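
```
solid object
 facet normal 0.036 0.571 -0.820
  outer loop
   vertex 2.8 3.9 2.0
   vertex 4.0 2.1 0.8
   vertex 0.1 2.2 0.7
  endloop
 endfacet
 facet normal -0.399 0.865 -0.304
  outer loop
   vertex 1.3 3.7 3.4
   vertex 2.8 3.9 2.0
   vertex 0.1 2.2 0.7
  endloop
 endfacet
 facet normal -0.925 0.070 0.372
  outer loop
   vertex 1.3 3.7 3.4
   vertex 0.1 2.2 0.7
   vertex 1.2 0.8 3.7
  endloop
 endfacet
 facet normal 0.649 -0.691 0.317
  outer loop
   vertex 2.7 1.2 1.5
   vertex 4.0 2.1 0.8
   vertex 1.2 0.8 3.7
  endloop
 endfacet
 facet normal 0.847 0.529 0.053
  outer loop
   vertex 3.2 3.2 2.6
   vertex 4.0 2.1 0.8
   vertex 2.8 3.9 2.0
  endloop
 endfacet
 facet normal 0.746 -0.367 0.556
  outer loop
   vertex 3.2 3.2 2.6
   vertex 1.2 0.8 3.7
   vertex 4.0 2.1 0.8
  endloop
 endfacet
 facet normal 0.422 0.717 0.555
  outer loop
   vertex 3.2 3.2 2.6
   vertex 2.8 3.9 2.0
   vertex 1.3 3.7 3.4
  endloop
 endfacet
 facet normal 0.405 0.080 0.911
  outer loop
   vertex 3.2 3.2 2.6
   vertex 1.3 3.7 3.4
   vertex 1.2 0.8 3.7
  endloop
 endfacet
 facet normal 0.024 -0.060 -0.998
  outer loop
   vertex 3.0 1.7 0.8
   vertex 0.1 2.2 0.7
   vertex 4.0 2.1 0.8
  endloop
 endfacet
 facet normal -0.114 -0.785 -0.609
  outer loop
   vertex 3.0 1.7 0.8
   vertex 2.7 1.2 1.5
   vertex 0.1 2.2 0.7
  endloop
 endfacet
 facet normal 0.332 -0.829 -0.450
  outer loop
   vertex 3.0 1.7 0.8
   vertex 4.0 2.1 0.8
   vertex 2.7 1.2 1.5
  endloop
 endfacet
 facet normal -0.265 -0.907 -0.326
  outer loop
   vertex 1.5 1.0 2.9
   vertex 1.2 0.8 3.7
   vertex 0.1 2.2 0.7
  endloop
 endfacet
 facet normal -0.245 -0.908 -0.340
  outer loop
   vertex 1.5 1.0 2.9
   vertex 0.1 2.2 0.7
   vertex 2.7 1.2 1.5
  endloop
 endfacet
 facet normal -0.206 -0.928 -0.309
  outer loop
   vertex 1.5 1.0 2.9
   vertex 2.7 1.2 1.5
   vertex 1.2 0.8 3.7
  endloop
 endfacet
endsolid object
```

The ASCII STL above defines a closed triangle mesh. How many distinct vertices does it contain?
9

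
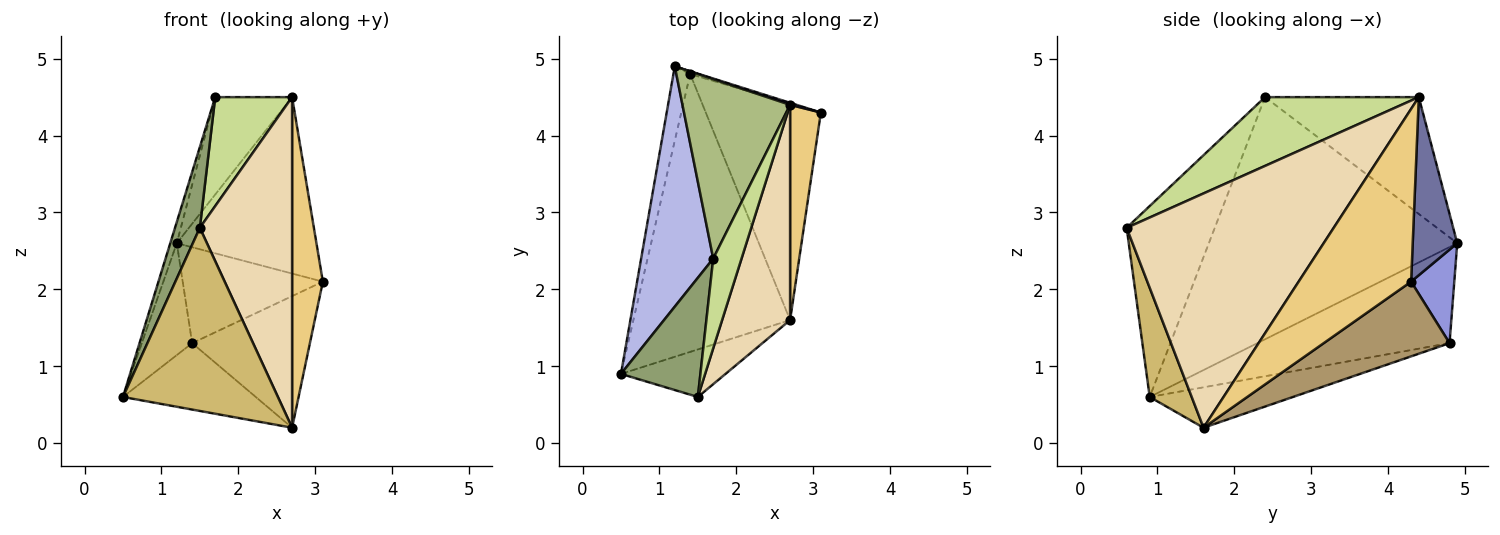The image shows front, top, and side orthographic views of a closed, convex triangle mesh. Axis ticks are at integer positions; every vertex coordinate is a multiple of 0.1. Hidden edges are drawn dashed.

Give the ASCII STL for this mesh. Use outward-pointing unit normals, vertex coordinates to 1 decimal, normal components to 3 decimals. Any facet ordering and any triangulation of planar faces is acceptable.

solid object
 facet normal 0.304 0.953 0.011
  outer loop
   vertex 2.7 4.4 4.5
   vertex 3.1 4.3 2.1
   vertex 1.2 4.9 2.6
  endloop
 endfacet
 facet normal -0.954 0.250 -0.166
  outer loop
   vertex 1.4 4.8 1.3
   vertex 0.5 0.9 0.6
   vertex 1.2 4.9 2.6
  endloop
 endfacet
 facet normal 0.294 0.955 -0.028
  outer loop
   vertex 1.4 4.8 1.3
   vertex 1.2 4.9 2.6
   vertex 3.1 4.3 2.1
  endloop
 endfacet
 facet normal -0.958 0.025 0.285
  outer loop
   vertex 1.7 2.4 4.5
   vertex 1.2 4.9 2.6
   vertex 0.5 0.9 0.6
  endloop
 endfacet
 facet normal -0.893 -0.252 0.372
  outer loop
   vertex 1.7 2.4 4.5
   vertex 0.5 0.9 0.6
   vertex 1.5 0.6 2.8
  endloop
 endfacet
 facet normal -0.690 0.345 0.636
  outer loop
   vertex 1.7 2.4 4.5
   vertex 2.7 4.4 4.5
   vertex 1.2 4.9 2.6
  endloop
 endfacet
 facet normal 0.839 -0.420 0.346
  outer loop
   vertex 1.7 2.4 4.5
   vertex 1.5 0.6 2.8
   vertex 2.7 4.4 4.5
  endloop
 endfacet
 facet normal -0.243 0.225 -0.943
  outer loop
   vertex 2.7 1.6 0.2
   vertex 0.5 0.9 0.6
   vertex 1.4 4.8 1.3
  endloop
 endfacet
 facet normal 0.485 0.454 -0.747
  outer loop
   vertex 2.7 1.6 0.2
   vertex 1.4 4.8 1.3
   vertex 3.1 4.3 2.1
  endloop
 endfacet
 facet normal 0.254 -0.936 -0.243
  outer loop
   vertex 2.7 1.6 0.2
   vertex 1.5 0.6 2.8
   vertex 0.5 0.9 0.6
  endloop
 endfacet
 facet normal 0.951 -0.260 0.169
  outer loop
   vertex 2.7 1.6 0.2
   vertex 3.1 4.3 2.1
   vertex 2.7 4.4 4.5
  endloop
 endfacet
 facet normal 0.883 -0.393 0.256
  outer loop
   vertex 2.7 1.6 0.2
   vertex 2.7 4.4 4.5
   vertex 1.5 0.6 2.8
  endloop
 endfacet
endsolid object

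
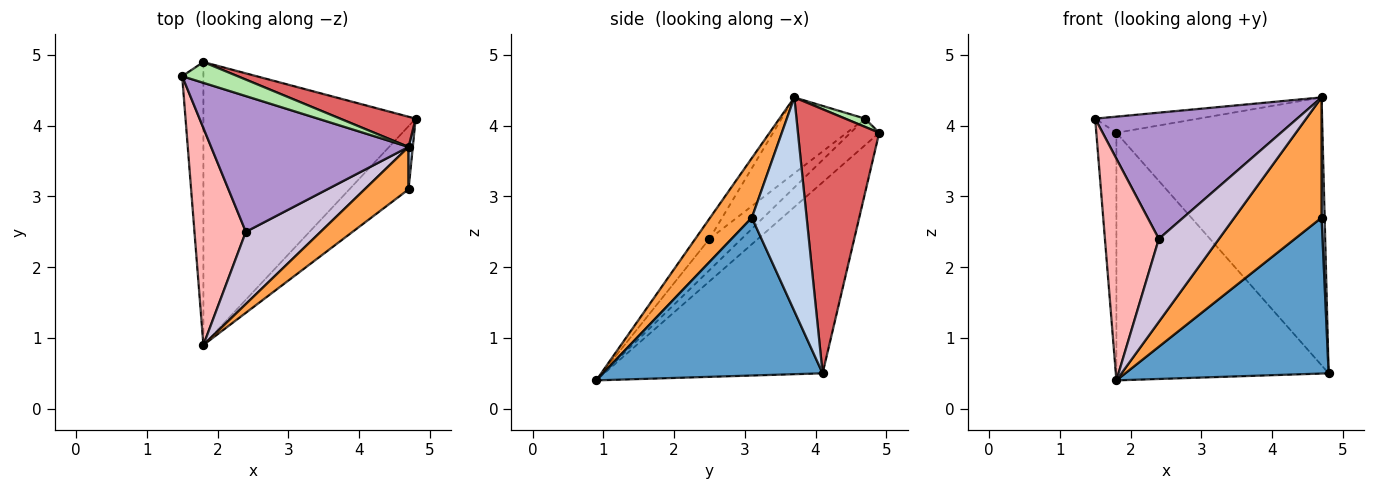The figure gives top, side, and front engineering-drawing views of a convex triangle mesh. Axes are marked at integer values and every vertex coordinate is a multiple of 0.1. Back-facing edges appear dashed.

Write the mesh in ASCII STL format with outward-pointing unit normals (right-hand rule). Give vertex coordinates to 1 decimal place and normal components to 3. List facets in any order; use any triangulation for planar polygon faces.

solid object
 facet normal 0.707 -0.655 -0.266
  outer loop
   vertex 4.7 3.1 2.7
   vertex 1.8 0.9 0.4
   vertex 4.8 4.1 0.5
  endloop
 endfacet
 facet normal 0.998 -0.056 0.020
  outer loop
   vertex 4.7 3.1 2.7
   vertex 4.8 4.1 0.5
   vertex 4.7 3.7 4.4
  endloop
 endfacet
 facet normal 0.411 -0.859 0.303
  outer loop
   vertex 4.7 3.1 2.7
   vertex 4.7 3.7 4.4
   vertex 1.8 0.9 0.4
  endloop
 endfacet
 facet normal -0.685 0.480 -0.548
  outer loop
   vertex 1.8 4.9 3.9
   vertex 1.8 0.9 0.4
   vertex 1.5 4.7 4.1
  endloop
 endfacet
 facet normal -0.561 0.545 -0.623
  outer loop
   vertex 1.8 4.9 3.9
   vertex 4.8 4.1 0.5
   vertex 1.8 0.9 0.4
  endloop
 endfacet
 facet normal 0.117 0.609 0.784
  outer loop
   vertex 1.8 4.9 3.9
   vertex 1.5 4.7 4.1
   vertex 4.7 3.7 4.4
  endloop
 endfacet
 facet normal 0.365 0.925 0.104
  outer loop
   vertex 1.8 4.9 3.9
   vertex 4.7 3.7 4.4
   vertex 4.8 4.1 0.5
  endloop
 endfacet
 facet normal -0.392 -0.658 0.644
  outer loop
   vertex 2.4 2.5 2.4
   vertex 1.5 4.7 4.1
   vertex 1.8 0.9 0.4
  endloop
 endfacet
 facet normal -0.271 -0.656 0.705
  outer loop
   vertex 2.4 2.5 2.4
   vertex 4.7 3.7 4.4
   vertex 1.5 4.7 4.1
  endloop
 endfacet
 facet normal -0.175 -0.743 0.647
  outer loop
   vertex 2.4 2.5 2.4
   vertex 1.8 0.9 0.4
   vertex 4.7 3.7 4.4
  endloop
 endfacet
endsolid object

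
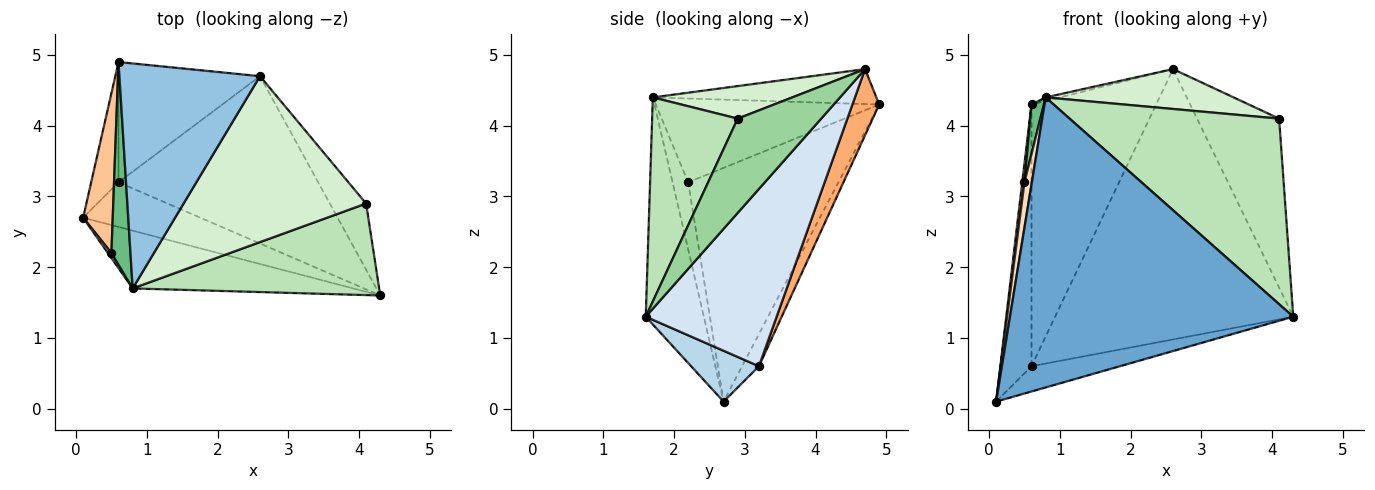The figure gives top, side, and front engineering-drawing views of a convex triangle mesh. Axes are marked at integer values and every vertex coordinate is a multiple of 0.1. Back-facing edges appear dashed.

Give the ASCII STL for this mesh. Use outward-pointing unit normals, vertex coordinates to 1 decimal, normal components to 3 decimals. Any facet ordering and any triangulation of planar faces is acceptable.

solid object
 facet normal -0.197 -0.961 -0.192
  outer loop
   vertex 0.8 1.7 4.4
   vertex 0.1 2.7 0.1
   vertex 4.3 1.6 1.3
  endloop
 endfacet
 facet normal -0.241 0.015 0.970
  outer loop
   vertex 0.8 1.7 4.4
   vertex 2.6 4.7 4.8
   vertex 0.6 4.9 4.3
  endloop
 endfacet
 facet normal 0.353 0.461 -0.814
  outer loop
   vertex 0.6 3.2 0.6
   vertex 4.3 1.6 1.3
   vertex 0.1 2.7 0.1
  endloop
 endfacet
 facet normal 0.423 0.770 -0.477
  outer loop
   vertex 0.6 3.2 0.6
   vertex 2.6 4.7 4.8
   vertex 4.3 1.6 1.3
  endloop
 endfacet
 facet normal -0.441 0.816 -0.375
  outer loop
   vertex 0.6 3.2 0.6
   vertex 0.1 2.7 0.1
   vertex 0.6 4.9 4.3
  endloop
 endfacet
 facet normal 0.192 0.892 -0.410
  outer loop
   vertex 0.6 3.2 0.6
   vertex 0.6 4.9 4.3
   vertex 2.6 4.7 4.8
  endloop
 endfacet
 facet normal -0.992 -0.014 0.126
  outer loop
   vertex 0.5 2.2 3.2
   vertex 0.6 4.9 4.3
   vertex 0.1 2.7 0.1
  endloop
 endfacet
 facet normal -0.903 -0.428 0.048
  outer loop
   vertex 0.5 2.2 3.2
   vertex 0.1 2.7 0.1
   vertex 0.8 1.7 4.4
  endloop
 endfacet
 facet normal -0.974 -0.054 0.221
  outer loop
   vertex 0.5 2.2 3.2
   vertex 0.8 1.7 4.4
   vertex 0.6 4.9 4.3
  endloop
 endfacet
 facet normal 0.688 0.676 -0.265
  outer loop
   vertex 4.1 2.9 4.1
   vertex 4.3 1.6 1.3
   vertex 2.6 4.7 4.8
  endloop
 endfacet
 facet normal 0.344 -0.842 0.416
  outer loop
   vertex 4.1 2.9 4.1
   vertex 0.8 1.7 4.4
   vertex 4.3 1.6 1.3
  endloop
 endfacet
 facet normal 0.171 -0.230 0.958
  outer loop
   vertex 4.1 2.9 4.1
   vertex 2.6 4.7 4.8
   vertex 0.8 1.7 4.4
  endloop
 endfacet
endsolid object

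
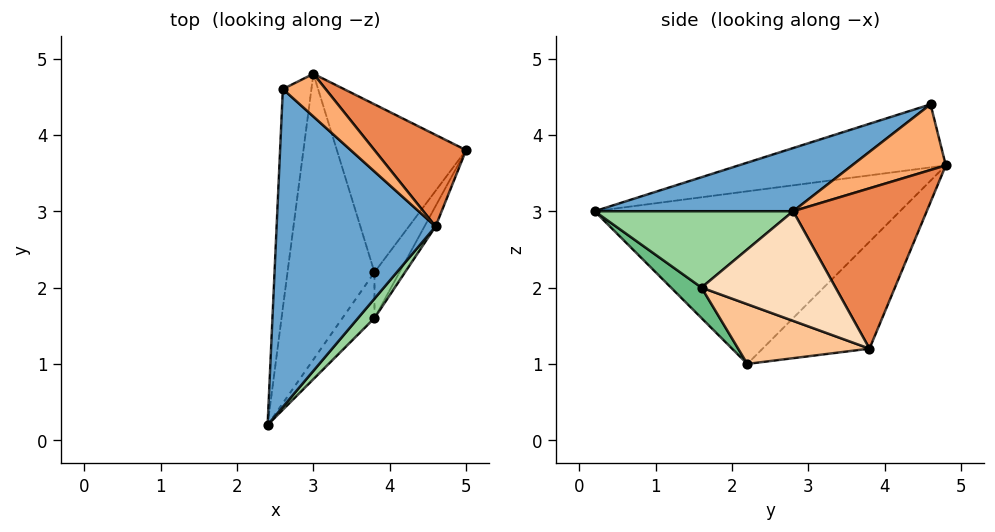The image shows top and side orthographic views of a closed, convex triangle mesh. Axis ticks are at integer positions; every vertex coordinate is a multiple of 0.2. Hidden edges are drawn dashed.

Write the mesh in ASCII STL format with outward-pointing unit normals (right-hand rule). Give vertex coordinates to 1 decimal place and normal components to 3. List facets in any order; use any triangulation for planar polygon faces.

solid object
 facet normal 0.352 -0.298 0.887
  outer loop
   vertex 4.6 2.8 3.0
   vertex 2.6 4.6 4.4
   vertex 2.4 0.2 3.0
  endloop
 endfacet
 facet normal -0.898 0.170 -0.406
  outer loop
   vertex 3.0 4.8 3.6
   vertex 2.4 0.2 3.0
   vertex 2.6 4.6 4.4
  endloop
 endfacet
 facet normal -0.880 0.173 -0.443
  outer loop
   vertex 3.0 4.8 3.6
   vertex 3.8 2.2 1.0
   vertex 2.4 0.2 3.0
  endloop
 endfacet
 facet normal -0.553 0.498 -0.668
  outer loop
   vertex 3.0 4.8 3.6
   vertex 5.0 3.8 1.2
   vertex 3.8 2.2 1.0
  endloop
 endfacet
 facet normal 0.762 0.479 0.436
  outer loop
   vertex 3.0 4.8 3.6
   vertex 4.6 2.8 3.0
   vertex 5.0 3.8 1.2
  endloop
 endfacet
 facet normal 0.748 0.452 0.487
  outer loop
   vertex 3.0 4.8 3.6
   vertex 2.6 4.6 4.4
   vertex 4.6 2.8 3.0
  endloop
 endfacet
 facet normal 0.776 -0.541 -0.325
  outer loop
   vertex 3.8 1.6 2.0
   vertex 3.8 2.2 1.0
   vertex 5.0 3.8 1.2
  endloop
 endfacet
 facet normal 0.861 -0.501 -0.087
  outer loop
   vertex 3.8 1.6 2.0
   vertex 5.0 3.8 1.2
   vertex 4.6 2.8 3.0
  endloop
 endfacet
 facet normal 0.440 -0.770 -0.462
  outer loop
   vertex 3.8 1.6 2.0
   vertex 2.4 0.2 3.0
   vertex 3.8 2.2 1.0
  endloop
 endfacet
 facet normal 0.753 -0.637 0.162
  outer loop
   vertex 3.8 1.6 2.0
   vertex 4.6 2.8 3.0
   vertex 2.4 0.2 3.0
  endloop
 endfacet
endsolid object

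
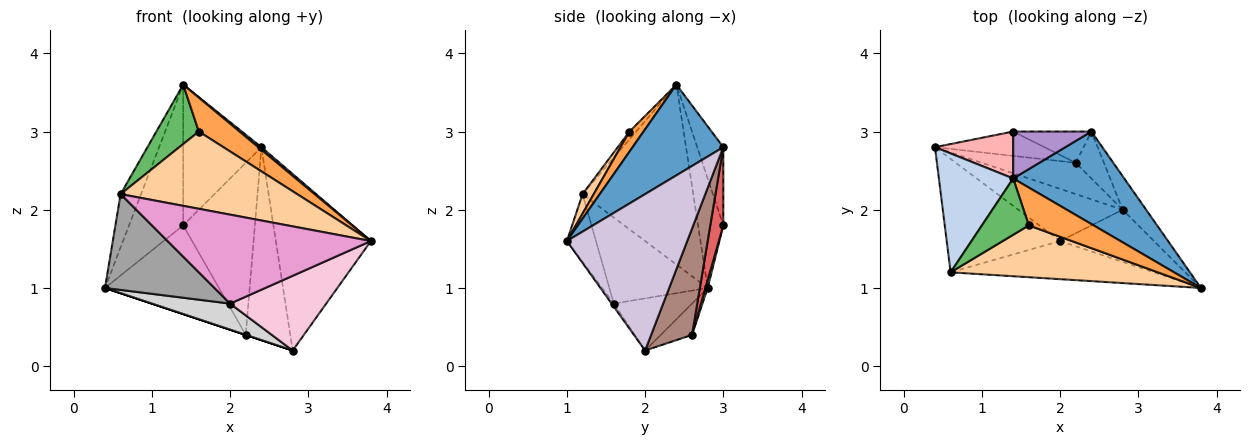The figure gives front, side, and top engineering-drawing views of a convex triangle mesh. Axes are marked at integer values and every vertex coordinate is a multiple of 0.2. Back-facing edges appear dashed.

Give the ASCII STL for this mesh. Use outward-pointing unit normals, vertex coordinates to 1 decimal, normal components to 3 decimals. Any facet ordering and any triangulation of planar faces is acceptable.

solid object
 facet normal 0.632 -0.022 0.774
  outer loop
   vertex 1.4 2.4 3.6
   vertex 3.8 1.0 1.6
   vertex 2.4 3.0 2.8
  endloop
 endfacet
 facet normal -0.911 0.168 0.376
  outer loop
   vertex 0.6 1.2 2.2
   vertex 1.4 2.4 3.6
   vertex 0.4 2.8 1.0
  endloop
 endfacet
 facet normal 0.225 -0.650 0.725
  outer loop
   vertex 1.6 1.8 3.0
   vertex 3.8 1.0 1.6
   vertex 1.4 2.4 3.6
  endloop
 endfacet
 facet normal 0.052 -0.829 0.556
  outer loop
   vertex 1.6 1.8 3.0
   vertex 0.6 1.2 2.2
   vertex 3.8 1.0 1.6
  endloop
 endfacet
 facet normal -0.114 -0.721 0.683
  outer loop
   vertex 1.6 1.8 3.0
   vertex 1.4 2.4 3.6
   vertex 0.6 1.2 2.2
  endloop
 endfacet
 facet normal 0.019 0.964 -0.265
  outer loop
   vertex 1.4 3.0 1.8
   vertex 2.2 2.6 0.4
   vertex 0.4 2.8 1.0
  endloop
 endfacet
 facet normal 0.176 0.968 -0.176
  outer loop
   vertex 1.4 3.0 1.8
   vertex 2.4 3.0 2.8
   vertex 2.2 2.6 0.4
  endloop
 endfacet
 facet normal -0.405 0.867 0.289
  outer loop
   vertex 1.4 3.0 1.8
   vertex 0.4 2.8 1.0
   vertex 1.4 2.4 3.6
  endloop
 endfacet
 facet normal -0.302 0.905 0.302
  outer loop
   vertex 1.4 3.0 1.8
   vertex 1.4 2.4 3.6
   vertex 2.4 3.0 2.8
  endloop
 endfacet
 facet normal 0.779 0.616 -0.117
  outer loop
   vertex 2.8 2.0 0.2
   vertex 2.4 3.0 2.8
   vertex 3.8 1.0 1.6
  endloop
 endfacet
 facet normal 0.666 0.725 -0.176
  outer loop
   vertex 2.8 2.0 0.2
   vertex 2.2 2.6 0.4
   vertex 2.4 3.0 2.8
  endloop
 endfacet
 facet normal -0.316 0.000 -0.949
  outer loop
   vertex 2.8 2.0 0.2
   vertex 0.4 2.8 1.0
   vertex 2.2 2.6 0.4
  endloop
 endfacet
 facet normal -0.130 -0.911 -0.391
  outer loop
   vertex 2.0 1.6 0.8
   vertex 3.8 1.0 1.6
   vertex 0.6 1.2 2.2
  endloop
 endfacet
 facet normal -0.019 -0.820 -0.572
  outer loop
   vertex 2.0 1.6 0.8
   vertex 2.8 2.0 0.2
   vertex 3.8 1.0 1.6
  endloop
 endfacet
 facet normal -0.501 -0.558 -0.661
  outer loop
   vertex 2.0 1.6 0.8
   vertex 0.6 1.2 2.2
   vertex 0.4 2.8 1.0
  endloop
 endfacet
 facet normal -0.408 -0.408 -0.816
  outer loop
   vertex 2.0 1.6 0.8
   vertex 0.4 2.8 1.0
   vertex 2.8 2.0 0.2
  endloop
 endfacet
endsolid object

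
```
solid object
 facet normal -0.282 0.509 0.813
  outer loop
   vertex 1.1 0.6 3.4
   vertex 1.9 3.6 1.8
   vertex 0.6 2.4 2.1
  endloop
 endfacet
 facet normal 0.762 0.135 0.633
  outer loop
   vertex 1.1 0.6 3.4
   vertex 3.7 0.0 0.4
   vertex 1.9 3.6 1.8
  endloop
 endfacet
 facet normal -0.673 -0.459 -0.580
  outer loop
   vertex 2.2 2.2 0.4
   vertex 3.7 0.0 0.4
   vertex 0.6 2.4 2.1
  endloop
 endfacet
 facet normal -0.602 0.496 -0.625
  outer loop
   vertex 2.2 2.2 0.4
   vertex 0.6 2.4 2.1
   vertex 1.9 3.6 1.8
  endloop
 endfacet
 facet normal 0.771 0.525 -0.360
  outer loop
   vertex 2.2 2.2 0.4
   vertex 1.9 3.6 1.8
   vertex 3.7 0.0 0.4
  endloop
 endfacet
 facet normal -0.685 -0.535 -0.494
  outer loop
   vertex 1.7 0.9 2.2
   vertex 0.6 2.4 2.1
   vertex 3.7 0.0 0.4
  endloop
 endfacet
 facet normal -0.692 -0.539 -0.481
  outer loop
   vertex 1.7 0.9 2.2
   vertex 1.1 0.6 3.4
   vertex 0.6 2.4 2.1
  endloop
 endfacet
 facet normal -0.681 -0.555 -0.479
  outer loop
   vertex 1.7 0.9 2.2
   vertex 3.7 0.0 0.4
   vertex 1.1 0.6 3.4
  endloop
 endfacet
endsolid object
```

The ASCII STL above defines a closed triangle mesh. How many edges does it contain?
12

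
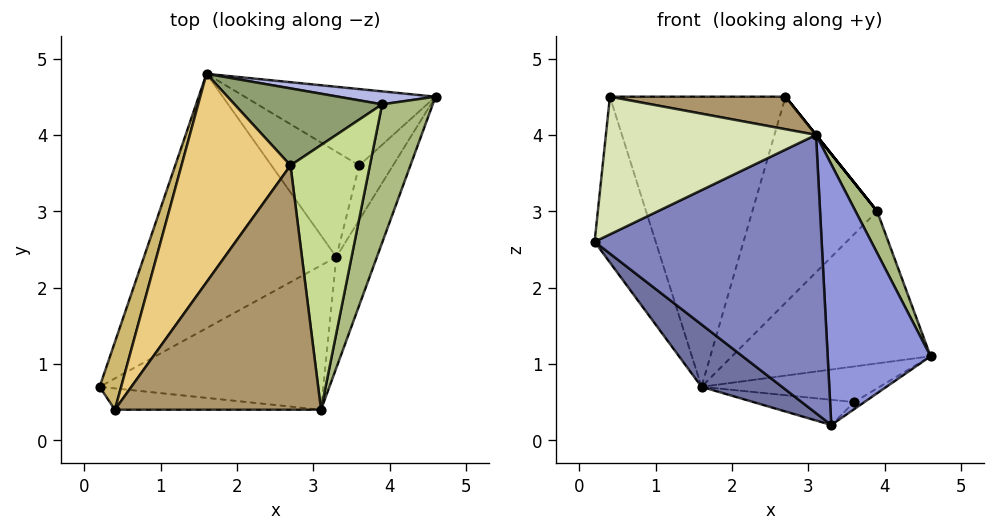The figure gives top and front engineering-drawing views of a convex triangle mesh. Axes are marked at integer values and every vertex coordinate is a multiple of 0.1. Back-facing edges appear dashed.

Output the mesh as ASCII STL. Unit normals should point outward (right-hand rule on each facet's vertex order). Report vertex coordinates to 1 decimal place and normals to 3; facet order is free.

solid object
 facet normal -0.528 -0.202 -0.825
  outer loop
   vertex 3.3 2.4 0.2
   vertex 0.2 0.7 2.6
   vertex 1.6 4.8 0.7
  endloop
 endfacet
 facet normal 0.129 -0.880 -0.456
  outer loop
   vertex 3.3 2.4 0.2
   vertex 3.1 0.4 4.0
   vertex 0.2 0.7 2.6
  endloop
 endfacet
 facet normal 0.869 -0.455 -0.194
  outer loop
   vertex 3.3 2.4 0.2
   vertex 4.6 4.5 1.1
   vertex 3.1 0.4 4.0
  endloop
 endfacet
 facet normal 0.088 0.993 0.085
  outer loop
   vertex 3.9 4.4 3.0
   vertex 4.6 4.5 1.1
   vertex 1.6 4.8 0.7
  endloop
 endfacet
 facet normal -0.184 0.921 0.344
  outer loop
   vertex 3.9 4.4 3.0
   vertex 1.6 4.8 0.7
   vertex 2.7 3.6 4.5
  endloop
 endfacet
 facet normal 0.935 -0.102 0.339
  outer loop
   vertex 3.9 4.4 3.0
   vertex 3.1 0.4 4.0
   vertex 4.6 4.5 1.1
  endloop
 endfacet
 facet normal 0.781 0.000 0.625
  outer loop
   vertex 3.9 4.4 3.0
   vertex 2.7 3.6 4.5
   vertex 3.1 0.4 4.0
  endloop
 endfacet
 facet normal -0.028 -0.988 -0.153
  outer loop
   vertex 0.4 0.4 4.5
   vertex 0.2 0.7 2.6
   vertex 3.1 0.4 4.0
  endloop
 endfacet
 facet normal 0.181 -0.130 0.975
  outer loop
   vertex 0.4 0.4 4.5
   vertex 3.1 0.4 4.0
   vertex 2.7 3.6 4.5
  endloop
 endfacet
 facet normal -0.910 0.383 0.156
  outer loop
   vertex 0.4 0.4 4.5
   vertex 1.6 4.8 0.7
   vertex 0.2 0.7 2.6
  endloop
 endfacet
 facet normal -0.749 0.538 0.387
  outer loop
   vertex 0.4 0.4 4.5
   vertex 2.7 3.6 4.5
   vertex 1.6 4.8 0.7
  endloop
 endfacet
 facet normal 0.161 0.417 -0.894
  outer loop
   vertex 3.6 3.6 0.5
   vertex 1.6 4.8 0.7
   vertex 4.6 4.5 1.1
  endloop
 endfacet
 facet normal 0.433 0.115 -0.894
  outer loop
   vertex 3.6 3.6 0.5
   vertex 4.6 4.5 1.1
   vertex 3.3 2.4 0.2
  endloop
 endfacet
 facet normal 0.042 0.232 -0.972
  outer loop
   vertex 3.6 3.6 0.5
   vertex 3.3 2.4 0.2
   vertex 1.6 4.8 0.7
  endloop
 endfacet
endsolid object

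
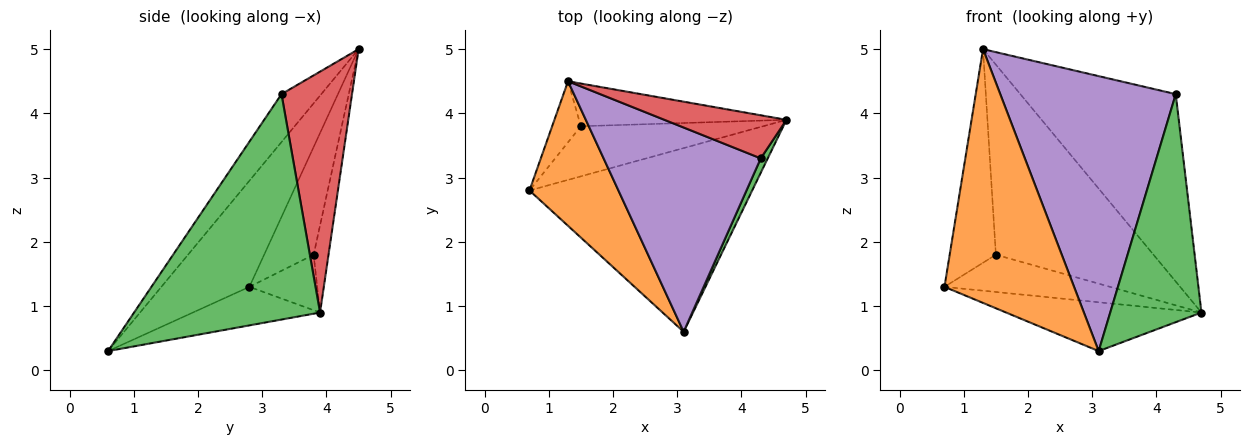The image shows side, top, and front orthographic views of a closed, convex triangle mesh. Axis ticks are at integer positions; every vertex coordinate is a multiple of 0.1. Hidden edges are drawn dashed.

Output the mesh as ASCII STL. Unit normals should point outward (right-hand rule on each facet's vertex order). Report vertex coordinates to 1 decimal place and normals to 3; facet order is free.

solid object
 facet normal -0.165 0.253 -0.953
  outer loop
   vertex 3.1 0.6 0.3
   vertex 0.7 2.8 1.3
   vertex 4.7 3.9 0.9
  endloop
 endfacet
 facet normal -0.508 -0.748 0.426
  outer loop
   vertex 1.3 4.5 5.0
   vertex 0.7 2.8 1.3
   vertex 3.1 0.6 0.3
  endloop
 endfacet
 facet normal 0.897 -0.440 0.028
  outer loop
   vertex 4.3 3.3 4.3
   vertex 3.1 0.6 0.3
   vertex 4.7 3.9 0.9
  endloop
 endfacet
 facet normal 0.404 0.891 0.205
  outer loop
   vertex 4.3 3.3 4.3
   vertex 4.7 3.9 0.9
   vertex 1.3 4.5 5.0
  endloop
 endfacet
 facet normal -0.179 -0.790 0.587
  outer loop
   vertex 4.3 3.3 4.3
   vertex 1.3 4.5 5.0
   vertex 3.1 0.6 0.3
  endloop
 endfacet
 facet normal -0.237 0.580 -0.780
  outer loop
   vertex 1.5 3.8 1.8
   vertex 4.7 3.9 0.9
   vertex 0.7 2.8 1.3
  endloop
 endfacet
 facet normal -0.718 0.670 -0.191
  outer loop
   vertex 1.5 3.8 1.8
   vertex 0.7 2.8 1.3
   vertex 1.3 4.5 5.0
  endloop
 endfacet
 facet normal -0.092 0.972 -0.218
  outer loop
   vertex 1.5 3.8 1.8
   vertex 1.3 4.5 5.0
   vertex 4.7 3.9 0.9
  endloop
 endfacet
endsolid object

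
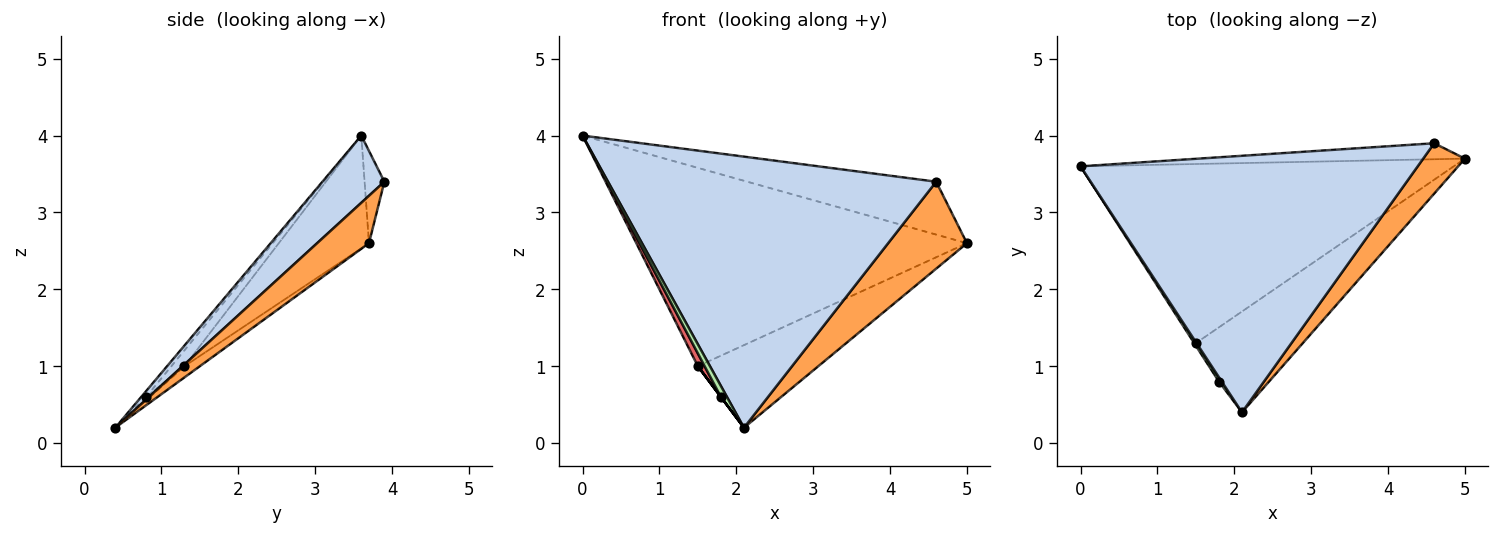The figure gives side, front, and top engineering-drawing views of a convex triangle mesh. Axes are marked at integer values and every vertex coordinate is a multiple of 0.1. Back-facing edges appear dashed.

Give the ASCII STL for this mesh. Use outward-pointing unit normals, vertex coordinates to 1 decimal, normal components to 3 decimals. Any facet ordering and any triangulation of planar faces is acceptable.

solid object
 facet normal -0.100 0.952 -0.288
  outer loop
   vertex 4.6 3.9 3.4
   vertex 5.0 3.7 2.6
   vertex 0.0 3.6 4.0
  endloop
 endfacet
 facet normal 0.136 -0.720 0.681
  outer loop
   vertex 4.6 3.9 3.4
   vertex 0.0 3.6 4.0
   vertex 2.1 0.4 0.2
  endloop
 endfacet
 facet normal 0.495 -0.752 0.436
  outer loop
   vertex 4.6 3.9 3.4
   vertex 2.1 0.4 0.2
   vertex 5.0 3.7 2.6
  endloop
 endfacet
 facet normal -0.198 0.727 -0.657
  outer loop
   vertex 1.5 1.3 1.0
   vertex 0.0 3.6 4.0
   vertex 5.0 3.7 2.6
  endloop
 endfacet
 facet normal -0.081 0.632 -0.771
  outer loop
   vertex 1.5 1.3 1.0
   vertex 5.0 3.7 2.6
   vertex 2.1 0.4 0.2
  endloop
 endfacet
 facet normal -0.596 -0.745 0.298
  outer loop
   vertex 1.8 0.8 0.6
   vertex 2.1 0.4 0.2
   vertex 0.0 3.6 4.0
  endloop
 endfacet
 facet normal -0.884 -0.457 -0.091
  outer loop
   vertex 1.8 0.8 0.6
   vertex 0.0 3.6 4.0
   vertex 1.5 1.3 1.0
  endloop
 endfacet
 facet normal -0.800 0.000 -0.600
  outer loop
   vertex 1.8 0.8 0.6
   vertex 1.5 1.3 1.0
   vertex 2.1 0.4 0.2
  endloop
 endfacet
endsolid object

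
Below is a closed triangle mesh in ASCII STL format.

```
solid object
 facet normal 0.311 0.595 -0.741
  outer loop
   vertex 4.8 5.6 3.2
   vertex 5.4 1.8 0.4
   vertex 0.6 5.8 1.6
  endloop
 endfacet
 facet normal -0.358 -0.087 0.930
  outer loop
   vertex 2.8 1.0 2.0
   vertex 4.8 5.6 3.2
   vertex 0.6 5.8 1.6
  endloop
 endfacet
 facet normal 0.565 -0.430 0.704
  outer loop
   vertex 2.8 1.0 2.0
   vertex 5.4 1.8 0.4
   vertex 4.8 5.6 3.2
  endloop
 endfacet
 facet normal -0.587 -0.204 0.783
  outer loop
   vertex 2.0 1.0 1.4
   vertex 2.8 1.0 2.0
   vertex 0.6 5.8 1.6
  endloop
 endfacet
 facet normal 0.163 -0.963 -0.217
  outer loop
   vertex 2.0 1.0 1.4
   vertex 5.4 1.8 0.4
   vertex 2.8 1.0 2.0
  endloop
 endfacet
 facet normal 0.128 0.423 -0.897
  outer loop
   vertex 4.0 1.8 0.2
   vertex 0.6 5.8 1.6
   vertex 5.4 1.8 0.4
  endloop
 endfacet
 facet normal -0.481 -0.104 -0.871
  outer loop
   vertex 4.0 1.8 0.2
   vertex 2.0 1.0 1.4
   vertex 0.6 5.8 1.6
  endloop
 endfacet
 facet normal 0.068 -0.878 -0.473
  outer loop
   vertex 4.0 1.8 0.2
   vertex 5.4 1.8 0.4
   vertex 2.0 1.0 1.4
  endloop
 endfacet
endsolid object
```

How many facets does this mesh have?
8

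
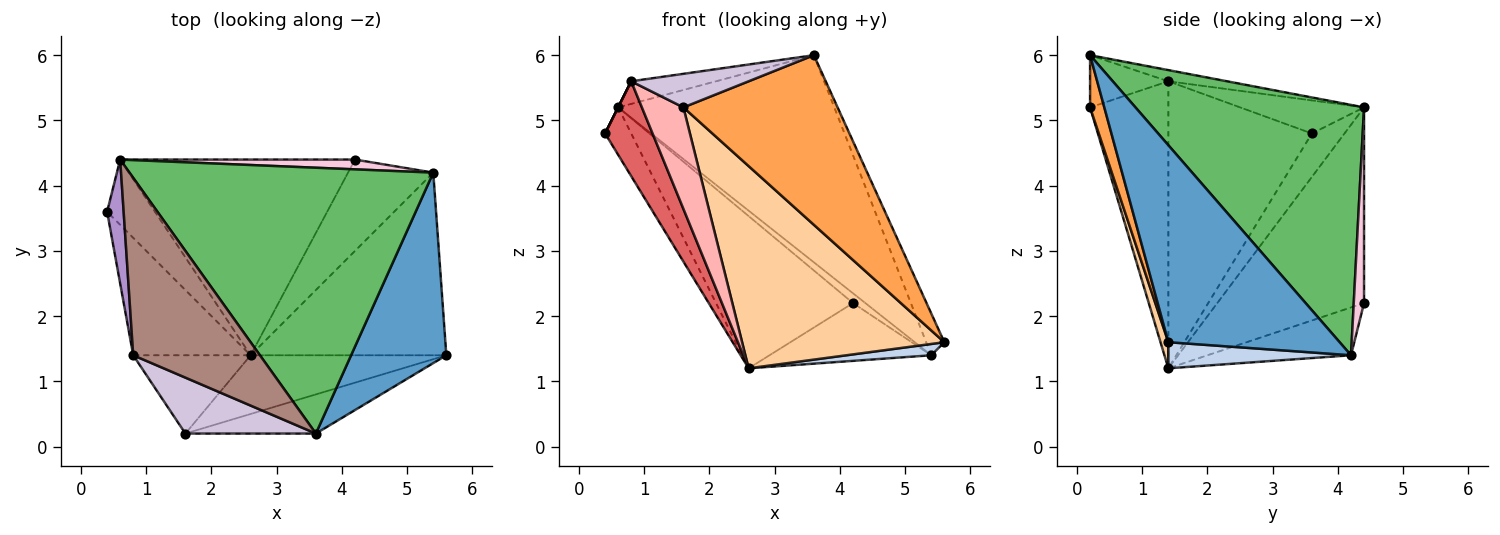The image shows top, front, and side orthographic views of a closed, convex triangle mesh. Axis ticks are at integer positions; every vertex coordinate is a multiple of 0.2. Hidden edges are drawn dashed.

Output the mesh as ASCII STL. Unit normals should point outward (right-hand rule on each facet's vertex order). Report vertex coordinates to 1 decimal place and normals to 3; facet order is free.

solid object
 facet normal 0.896 0.095 0.433
  outer loop
   vertex 5.4 4.2 1.4
   vertex 3.6 0.2 6.0
   vertex 5.6 1.4 1.6
  endloop
 endfacet
 facet normal 0.132 -0.061 -0.989
  outer loop
   vertex 5.4 4.2 1.4
   vertex 5.6 1.4 1.6
   vertex 2.6 1.4 1.2
  endloop
 endfacet
 facet normal 0.090 -0.970 -0.224
  outer loop
   vertex 1.6 0.2 5.2
   vertex 5.6 1.4 1.6
   vertex 3.6 0.2 6.0
  endloop
 endfacet
 facet normal 0.037 -0.960 -0.279
  outer loop
   vertex 1.6 0.2 5.2
   vertex 2.6 1.4 1.2
   vertex 5.6 1.4 1.6
  endloop
 endfacet
 facet normal 0.545 0.515 0.661
  outer loop
   vertex 0.6 4.4 5.2
   vertex 3.6 0.2 6.0
   vertex 5.4 4.2 1.4
  endloop
 endfacet
 facet normal -0.592 0.474 -0.652
  outer loop
   vertex 0.6 4.4 5.2
   vertex 2.6 1.4 1.2
   vertex 0.4 3.6 4.8
  endloop
 endfacet
 facet normal -0.885 -0.293 -0.362
  outer loop
   vertex 0.8 1.4 5.6
   vertex 0.4 3.6 4.8
   vertex 2.6 1.4 1.2
  endloop
 endfacet
 facet normal -0.831 -0.441 -0.340
  outer loop
   vertex 0.8 1.4 5.6
   vertex 2.6 1.4 1.2
   vertex 1.6 0.2 5.2
  endloop
 endfacet
 facet normal -0.894 0.000 0.447
  outer loop
   vertex 0.8 1.4 5.6
   vertex 0.6 4.4 5.2
   vertex 0.4 3.6 4.8
  endloop
 endfacet
 facet normal -0.324 -0.487 0.811
  outer loop
   vertex 0.8 1.4 5.6
   vertex 1.6 0.2 5.2
   vertex 3.6 0.2 6.0
  endloop
 endfacet
 facet normal -0.087 0.126 0.988
  outer loop
   vertex 0.8 1.4 5.6
   vertex 3.6 0.2 6.0
   vertex 0.6 4.4 5.2
  endloop
 endfacet
 facet normal -0.429 0.483 -0.764
  outer loop
   vertex 4.2 4.4 2.2
   vertex 5.4 4.2 1.4
   vertex 2.6 1.4 1.2
  endloop
 endfacet
 facet normal -0.550 0.513 -0.659
  outer loop
   vertex 4.2 4.4 2.2
   vertex 2.6 1.4 1.2
   vertex 0.6 4.4 5.2
  endloop
 endfacet
 facet normal 0.508 0.609 0.609
  outer loop
   vertex 4.2 4.4 2.2
   vertex 0.6 4.4 5.2
   vertex 5.4 4.2 1.4
  endloop
 endfacet
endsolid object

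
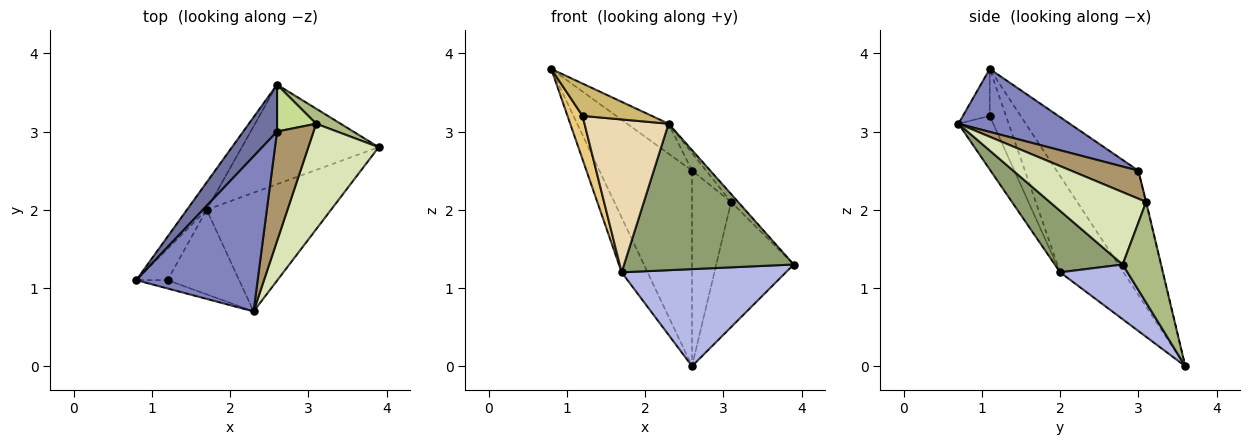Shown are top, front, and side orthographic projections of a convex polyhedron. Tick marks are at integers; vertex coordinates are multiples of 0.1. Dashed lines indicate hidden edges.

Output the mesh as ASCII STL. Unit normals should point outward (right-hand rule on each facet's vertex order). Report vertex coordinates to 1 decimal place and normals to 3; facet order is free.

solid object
 facet normal -0.651 0.738 0.177
  outer loop
   vertex 2.6 3.0 2.5
   vertex 2.6 3.6 0.0
   vertex 0.8 1.1 3.8
  endloop
 endfacet
 facet normal 0.453 0.169 0.875
  outer loop
   vertex 2.6 3.0 2.5
   vertex 0.8 1.1 3.8
   vertex 2.3 0.7 3.1
  endloop
 endfacet
 facet normal -0.909 0.372 -0.186
  outer loop
   vertex 1.7 2.0 1.2
   vertex 0.8 1.1 3.8
   vertex 2.6 3.6 0.0
  endloop
 endfacet
 facet normal 0.275 -0.671 -0.688
  outer loop
   vertex 1.7 2.0 1.2
   vertex 2.6 3.6 0.0
   vertex 3.9 2.8 1.3
  endloop
 endfacet
 facet normal 0.297 -0.742 -0.601
  outer loop
   vertex 1.7 2.0 1.2
   vertex 3.9 2.8 1.3
   vertex 2.3 0.7 3.1
  endloop
 endfacet
 facet normal 0.441 0.891 0.107
  outer loop
   vertex 3.1 3.1 2.1
   vertex 3.9 2.8 1.3
   vertex 2.6 3.6 0.0
  endloop
 endfacet
 facet normal -0.008 0.972 0.233
  outer loop
   vertex 3.1 3.1 2.1
   vertex 2.6 3.6 0.0
   vertex 2.6 3.0 2.5
  endloop
 endfacet
 facet normal 0.716 0.052 0.696
  outer loop
   vertex 3.1 3.1 2.1
   vertex 2.3 0.7 3.1
   vertex 3.9 2.8 1.3
  endloop
 endfacet
 facet normal 0.604 0.126 0.787
  outer loop
   vertex 3.1 3.1 2.1
   vertex 2.6 3.0 2.5
   vertex 2.3 0.7 3.1
  endloop
 endfacet
 facet normal -0.351 -0.907 -0.234
  outer loop
   vertex 1.2 1.1 3.2
   vertex 2.3 0.7 3.1
   vertex 0.8 1.1 3.8
  endloop
 endfacet
 facet normal -0.659 -0.610 -0.439
  outer loop
   vertex 1.2 1.1 3.2
   vertex 0.8 1.1 3.8
   vertex 1.7 2.0 1.2
  endloop
 endfacet
 facet normal -0.341 -0.823 -0.455
  outer loop
   vertex 1.2 1.1 3.2
   vertex 1.7 2.0 1.2
   vertex 2.3 0.7 3.1
  endloop
 endfacet
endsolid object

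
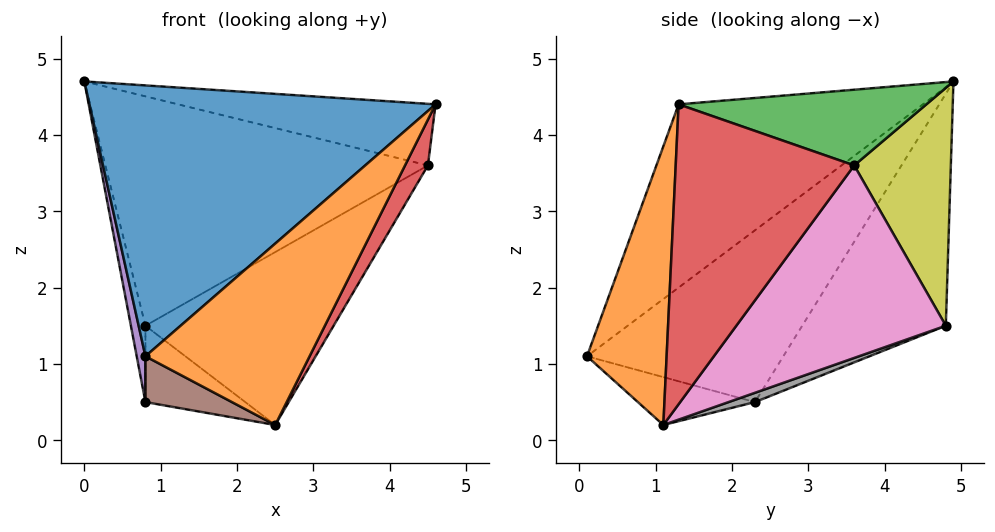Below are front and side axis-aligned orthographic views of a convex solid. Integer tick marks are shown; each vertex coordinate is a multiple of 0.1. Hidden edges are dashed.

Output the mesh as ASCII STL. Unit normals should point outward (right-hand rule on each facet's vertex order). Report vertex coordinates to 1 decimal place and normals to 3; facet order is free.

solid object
 facet normal -0.416 -0.589 0.693
  outer loop
   vertex 0.8 0.1 1.1
   vertex 4.6 1.3 4.4
   vertex 0.0 4.9 4.7
  endloop
 endfacet
 facet normal 0.430 -0.886 -0.173
  outer loop
   vertex 2.5 1.1 0.2
   vertex 4.6 1.3 4.4
   vertex 0.8 0.1 1.1
  endloop
 endfacet
 facet normal 0.312 0.324 0.893
  outer loop
   vertex 4.5 3.6 3.6
   vertex 0.0 4.9 4.7
   vertex 4.6 1.3 4.4
  endloop
 endfacet
 facet normal 0.891 -0.114 -0.440
  outer loop
   vertex 4.5 3.6 3.6
   vertex 4.6 1.3 4.4
   vertex 2.5 1.1 0.2
  endloop
 endfacet
 facet normal -0.986 -0.044 -0.161
  outer loop
   vertex 0.8 2.3 0.5
   vertex 0.8 0.1 1.1
   vertex 0.0 4.9 4.7
  endloop
 endfacet
 facet normal -0.335 -0.248 -0.909
  outer loop
   vertex 0.8 2.3 0.5
   vertex 2.5 1.1 0.2
   vertex 0.8 0.1 1.1
  endloop
 endfacet
 facet normal 0.545 0.490 -0.681
  outer loop
   vertex 0.8 4.8 1.5
   vertex 4.5 3.6 3.6
   vertex 2.5 1.1 0.2
  endloop
 endfacet
 facet normal 0.098 0.370 -0.924
  outer loop
   vertex 0.8 4.8 1.5
   vertex 2.5 1.1 0.2
   vertex 0.8 2.3 0.5
  endloop
 endfacet
 facet normal 0.287 0.957 0.042
  outer loop
   vertex 0.8 4.8 1.5
   vertex 0.0 4.9 4.7
   vertex 4.5 3.6 3.6
  endloop
 endfacet
 facet normal -0.965 0.098 -0.244
  outer loop
   vertex 0.8 4.8 1.5
   vertex 0.8 2.3 0.5
   vertex 0.0 4.9 4.7
  endloop
 endfacet
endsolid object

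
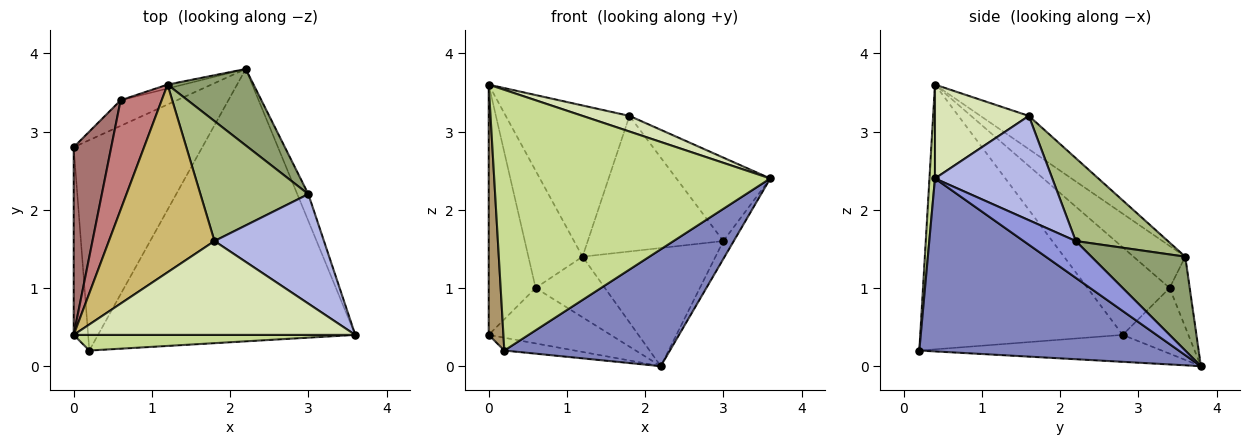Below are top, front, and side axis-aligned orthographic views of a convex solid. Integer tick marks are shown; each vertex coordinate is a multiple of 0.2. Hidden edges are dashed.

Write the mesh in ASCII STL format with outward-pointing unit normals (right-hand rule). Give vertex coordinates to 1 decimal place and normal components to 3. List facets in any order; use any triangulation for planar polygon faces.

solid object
 facet normal -0.205 0.059 -0.977
  outer loop
   vertex 0.2 0.2 0.2
   vertex 0.0 2.8 0.4
   vertex 2.2 3.8 0.0
  endloop
 endfacet
 facet normal 0.526 -0.335 -0.782
  outer loop
   vertex 0.2 0.2 0.2
   vertex 2.2 3.8 0.0
   vertex 3.6 0.4 2.4
  endloop
 endfacet
 facet normal 0.941 0.188 -0.282
  outer loop
   vertex 3.0 2.2 1.6
   vertex 3.6 0.4 2.4
   vertex 2.2 3.8 0.0
  endloop
 endfacet
 facet normal 0.604 0.483 0.634
  outer loop
   vertex 3.0 2.2 1.6
   vertex 1.8 1.6 3.2
   vertex 3.6 0.4 2.4
  endloop
 endfacet
 facet normal 0.510 0.722 0.467
  outer loop
   vertex 3.0 2.2 1.6
   vertex 2.2 3.8 0.0
   vertex 1.2 3.6 1.4
  endloop
 endfacet
 facet normal 0.454 0.668 0.590
  outer loop
   vertex 3.0 2.2 1.6
   vertex 1.2 3.6 1.4
   vertex 1.8 1.6 3.2
  endloop
 endfacet
 facet normal 0.020 -0.998 0.060
  outer loop
   vertex 0.0 0.4 3.6
   vertex 0.2 0.2 0.2
   vertex 3.6 0.4 2.4
  endloop
 endfacet
 facet normal 0.312 -0.156 0.937
  outer loop
   vertex 0.0 0.4 3.6
   vertex 3.6 0.4 2.4
   vertex 1.8 1.6 3.2
  endloop
 endfacet
 facet normal -0.996 -0.072 -0.054
  outer loop
   vertex 0.0 0.4 3.6
   vertex 0.0 2.8 0.4
   vertex 0.2 0.2 0.2
  endloop
 endfacet
 facet normal -0.238 0.609 0.756
  outer loop
   vertex 0.0 0.4 3.6
   vertex 1.8 1.6 3.2
   vertex 1.2 3.6 1.4
  endloop
 endfacet
 facet normal -0.439 0.816 -0.376
  outer loop
   vertex 0.6 3.4 1.0
   vertex 2.2 3.8 0.0
   vertex 0.0 2.8 0.4
  endloop
 endfacet
 facet normal -0.278 0.959 -0.062
  outer loop
   vertex 0.6 3.4 1.0
   vertex 1.2 3.6 1.4
   vertex 2.2 3.8 0.0
  endloop
 endfacet
 facet normal -0.814 0.465 0.349
  outer loop
   vertex 0.6 3.4 1.0
   vertex 0.0 2.8 0.4
   vertex 0.0 0.4 3.6
  endloop
 endfacet
 facet normal -0.573 0.599 0.559
  outer loop
   vertex 0.6 3.4 1.0
   vertex 0.0 0.4 3.6
   vertex 1.2 3.6 1.4
  endloop
 endfacet
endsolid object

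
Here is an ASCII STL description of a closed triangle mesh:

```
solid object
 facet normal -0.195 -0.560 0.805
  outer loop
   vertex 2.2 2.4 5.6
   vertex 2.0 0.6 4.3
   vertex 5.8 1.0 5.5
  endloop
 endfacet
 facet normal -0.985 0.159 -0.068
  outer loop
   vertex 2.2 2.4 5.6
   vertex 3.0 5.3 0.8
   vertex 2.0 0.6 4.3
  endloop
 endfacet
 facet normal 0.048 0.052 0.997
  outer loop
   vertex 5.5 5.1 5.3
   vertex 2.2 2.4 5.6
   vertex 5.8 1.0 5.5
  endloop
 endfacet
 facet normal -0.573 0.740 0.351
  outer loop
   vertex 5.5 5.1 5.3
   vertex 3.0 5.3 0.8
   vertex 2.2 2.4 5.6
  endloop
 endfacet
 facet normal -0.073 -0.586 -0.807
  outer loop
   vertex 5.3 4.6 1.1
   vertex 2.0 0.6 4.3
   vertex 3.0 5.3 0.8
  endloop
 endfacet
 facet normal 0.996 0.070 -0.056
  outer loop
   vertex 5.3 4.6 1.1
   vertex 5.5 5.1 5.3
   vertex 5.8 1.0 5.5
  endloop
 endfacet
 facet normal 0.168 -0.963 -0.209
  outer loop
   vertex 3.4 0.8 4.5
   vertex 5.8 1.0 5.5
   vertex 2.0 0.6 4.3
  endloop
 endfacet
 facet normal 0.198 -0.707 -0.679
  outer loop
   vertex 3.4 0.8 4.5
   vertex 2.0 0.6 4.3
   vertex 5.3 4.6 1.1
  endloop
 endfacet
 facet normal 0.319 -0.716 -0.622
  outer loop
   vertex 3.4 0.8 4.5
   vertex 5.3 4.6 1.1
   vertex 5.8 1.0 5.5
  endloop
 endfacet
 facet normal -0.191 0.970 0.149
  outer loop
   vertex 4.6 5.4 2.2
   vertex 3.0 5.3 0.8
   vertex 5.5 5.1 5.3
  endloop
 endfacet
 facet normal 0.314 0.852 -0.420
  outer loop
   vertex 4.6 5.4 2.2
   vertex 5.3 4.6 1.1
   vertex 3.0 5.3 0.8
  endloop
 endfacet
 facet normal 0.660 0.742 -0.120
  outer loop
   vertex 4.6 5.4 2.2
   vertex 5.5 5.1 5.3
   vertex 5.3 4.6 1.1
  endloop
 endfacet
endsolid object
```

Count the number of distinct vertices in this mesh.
8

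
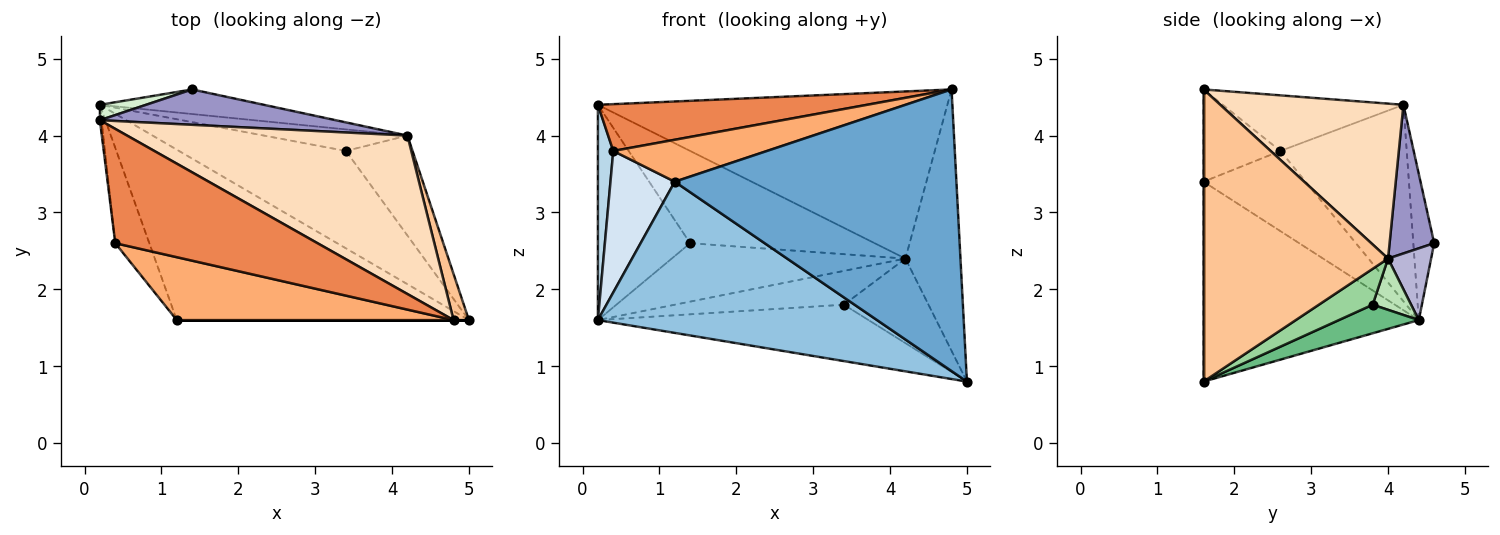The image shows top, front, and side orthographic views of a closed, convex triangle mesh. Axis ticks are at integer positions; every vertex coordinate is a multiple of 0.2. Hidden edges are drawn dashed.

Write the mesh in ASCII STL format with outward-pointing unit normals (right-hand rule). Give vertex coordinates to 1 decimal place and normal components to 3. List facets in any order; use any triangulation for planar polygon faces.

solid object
 facet normal 0.000 -1.000 0.000
  outer loop
   vertex 4.8 1.6 4.6
   vertex 1.2 1.6 3.4
   vertex 5.0 1.6 0.8
  endloop
 endfacet
 facet normal -0.456 -0.591 -0.666
  outer loop
   vertex 0.2 4.4 1.6
   vertex 5.0 1.6 0.8
   vertex 1.2 1.6 3.4
  endloop
 endfacet
 facet normal -0.993 -0.121 -0.009
  outer loop
   vertex 0.4 2.6 3.8
   vertex 0.2 4.2 4.4
   vertex 0.2 4.4 1.6
  endloop
 endfacet
 facet normal -0.796 -0.502 -0.338
  outer loop
   vertex 0.4 2.6 3.8
   vertex 0.2 4.4 1.6
   vertex 1.2 1.6 3.4
  endloop
 endfacet
 facet normal -0.247 -0.367 0.897
  outer loop
   vertex 0.4 2.6 3.8
   vertex 4.8 1.6 4.6
   vertex 0.2 4.2 4.4
  endloop
 endfacet
 facet normal -0.267 -0.535 0.802
  outer loop
   vertex 0.4 2.6 3.8
   vertex 1.2 1.6 3.4
   vertex 4.8 1.6 4.6
  endloop
 endfacet
 facet normal 0.957 0.285 0.050
  outer loop
   vertex 4.2 4.0 2.4
   vertex 4.8 1.6 4.6
   vertex 5.0 1.6 0.8
  endloop
 endfacet
 facet normal 0.355 0.678 0.643
  outer loop
   vertex 4.2 4.0 2.4
   vertex 0.2 4.2 4.4
   vertex 4.8 1.6 4.6
  endloop
 endfacet
 facet normal 0.146 0.496 -0.856
  outer loop
   vertex 3.4 3.8 1.8
   vertex 5.0 1.6 0.8
   vertex 0.2 4.4 1.6
  endloop
 endfacet
 facet normal 0.380 0.597 -0.706
  outer loop
   vertex 3.4 3.8 1.8
   vertex 4.2 4.0 2.4
   vertex 5.0 1.6 0.8
  endloop
 endfacet
 facet normal 0.188 0.829 -0.527
  outer loop
   vertex 3.4 3.8 1.8
   vertex 0.2 4.4 1.6
   vertex 4.2 4.0 2.4
  endloop
 endfacet
 facet normal -0.220 0.973 0.070
  outer loop
   vertex 1.4 4.6 2.6
   vertex 0.2 4.4 1.6
   vertex 0.2 4.2 4.4
  endloop
 endfacet
 facet normal 0.220 0.911 0.349
  outer loop
   vertex 1.4 4.6 2.6
   vertex 0.2 4.2 4.4
   vertex 4.2 4.0 2.4
  endloop
 endfacet
 facet normal 0.167 0.909 -0.383
  outer loop
   vertex 1.4 4.6 2.6
   vertex 4.2 4.0 2.4
   vertex 0.2 4.4 1.6
  endloop
 endfacet
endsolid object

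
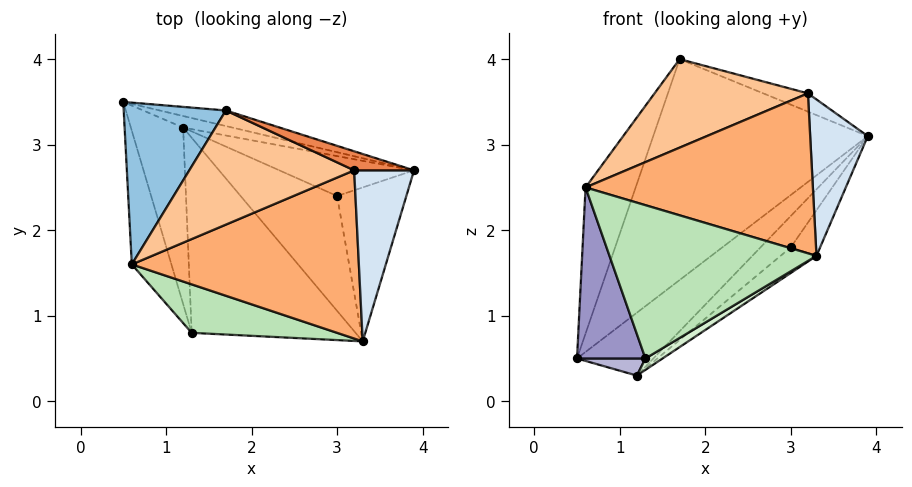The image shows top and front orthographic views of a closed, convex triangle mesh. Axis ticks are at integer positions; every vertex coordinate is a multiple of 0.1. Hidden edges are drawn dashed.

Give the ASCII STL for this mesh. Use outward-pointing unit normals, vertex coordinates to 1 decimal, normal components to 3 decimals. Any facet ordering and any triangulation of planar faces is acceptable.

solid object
 facet normal 0.277 0.958 -0.068
  outer loop
   vertex 1.7 3.4 4.0
   vertex 3.9 2.7 3.1
   vertex 0.5 3.5 0.5
  endloop
 endfacet
 facet normal -0.904 0.287 0.318
  outer loop
   vertex 0.6 1.6 2.5
   vertex 1.7 3.4 4.0
   vertex 0.5 3.5 0.5
  endloop
 endfacet
 facet normal 0.347 0.922 -0.170
  outer loop
   vertex 1.2 3.2 0.3
   vertex 0.5 3.5 0.5
   vertex 3.9 2.7 3.1
  endloop
 endfacet
 facet normal 0.466 -0.597 0.653
  outer loop
   vertex 3.2 2.7 3.6
   vertex 3.3 0.7 1.7
   vertex 3.9 2.7 3.1
  endloop
 endfacet
 facet normal 0.458 0.615 0.641
  outer loop
   vertex 3.2 2.7 3.6
   vertex 3.9 2.7 3.1
   vertex 1.7 3.4 4.0
  endloop
 endfacet
 facet normal -0.015 -0.689 0.725
  outer loop
   vertex 3.2 2.7 3.6
   vertex 0.6 1.6 2.5
   vertex 3.3 0.7 1.7
  endloop
 endfacet
 facet normal -0.075 -0.611 0.788
  outer loop
   vertex 3.2 2.7 3.6
   vertex 1.7 3.4 4.0
   vertex 0.6 1.6 2.5
  endloop
 endfacet
 facet normal 0.790 0.174 -0.587
  outer loop
   vertex 3.0 2.4 1.8
   vertex 3.9 2.7 3.1
   vertex 3.3 0.7 1.7
  endloop
 endfacet
 facet normal 0.681 0.452 -0.576
  outer loop
   vertex 3.0 2.4 1.8
   vertex 1.2 3.2 0.3
   vertex 3.9 2.7 3.1
  endloop
 endfacet
 facet normal 0.673 0.161 -0.722
  outer loop
   vertex 3.0 2.4 1.8
   vertex 3.3 0.7 1.7
   vertex 1.2 3.2 0.3
  endloop
 endfacet
 facet normal -0.223 -0.930 0.294
  outer loop
   vertex 1.3 0.8 0.5
   vertex 3.3 0.7 1.7
   vertex 0.6 1.6 2.5
  endloop
 endfacet
 facet normal 0.512 -0.050 -0.858
  outer loop
   vertex 1.3 0.8 0.5
   vertex 1.2 3.2 0.3
   vertex 3.3 0.7 1.7
  endloop
 endfacet
 facet normal -0.936 -0.277 -0.217
  outer loop
   vertex 1.3 0.8 0.5
   vertex 0.6 1.6 2.5
   vertex 0.5 3.5 0.5
  endloop
 endfacet
 facet normal -0.310 -0.092 -0.946
  outer loop
   vertex 1.3 0.8 0.5
   vertex 0.5 3.5 0.5
   vertex 1.2 3.2 0.3
  endloop
 endfacet
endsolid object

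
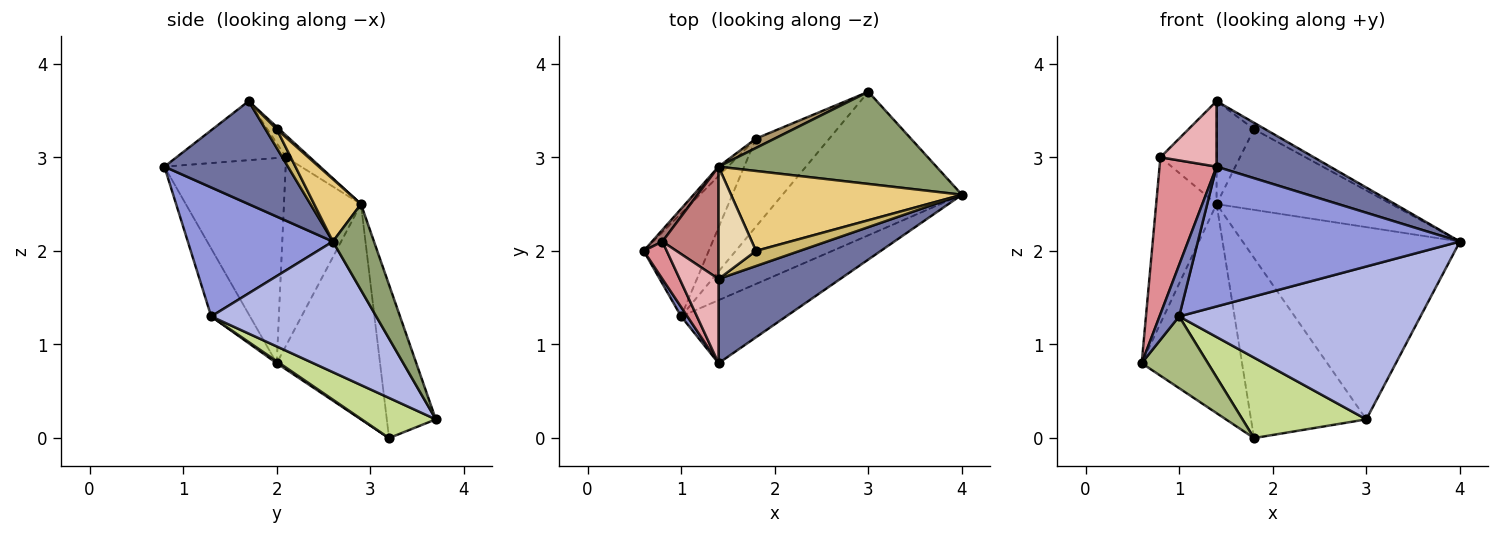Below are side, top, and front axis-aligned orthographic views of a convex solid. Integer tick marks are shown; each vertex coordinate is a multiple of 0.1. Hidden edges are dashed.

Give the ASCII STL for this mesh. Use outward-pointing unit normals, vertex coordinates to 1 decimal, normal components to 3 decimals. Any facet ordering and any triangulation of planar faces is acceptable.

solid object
 facet normal 0.555 -0.511 0.656
  outer loop
   vertex 1.4 1.7 3.6
   vertex 1.4 0.8 2.9
   vertex 4.0 2.6 2.1
  endloop
 endfacet
 facet normal -0.889 -0.450 0.082
  outer loop
   vertex 1.0 1.3 1.3
   vertex 1.4 0.8 2.9
   vertex 0.6 2.0 0.8
  endloop
 endfacet
 facet normal 0.451 -0.814 -0.367
  outer loop
   vertex 1.0 1.3 1.3
   vertex 4.0 2.6 2.1
   vertex 1.4 0.8 2.9
  endloop
 endfacet
 facet normal 0.446 -0.653 -0.613
  outer loop
   vertex 1.0 1.3 1.3
   vertex 3.0 3.7 0.2
   vertex 4.0 2.6 2.1
  endloop
 endfacet
 facet normal 0.168 0.889 0.426
  outer loop
   vertex 1.4 2.9 2.5
   vertex 4.0 2.6 2.1
   vertex 3.0 3.7 0.2
  endloop
 endfacet
 facet normal 0.025 -0.572 -0.820
  outer loop
   vertex 1.8 3.2 0.0
   vertex 1.0 1.3 1.3
   vertex 0.6 2.0 0.8
  endloop
 endfacet
 facet normal 0.375 -0.626 -0.684
  outer loop
   vertex 1.8 3.2 0.0
   vertex 3.0 3.7 0.2
   vertex 1.0 1.3 1.3
  endloop
 endfacet
 facet normal -0.717 0.696 -0.031
  outer loop
   vertex 1.8 3.2 0.0
   vertex 0.6 2.0 0.8
   vertex 1.4 2.9 2.5
  endloop
 endfacet
 facet normal -0.391 0.919 0.048
  outer loop
   vertex 1.8 3.2 0.0
   vertex 1.4 2.9 2.5
   vertex 3.0 3.7 0.2
  endloop
 endfacet
 facet normal 0.367 0.367 0.855
  outer loop
   vertex 1.8 2.0 3.3
   vertex 1.4 1.7 3.6
   vertex 4.0 2.6 2.1
  endloop
 endfacet
 facet normal 0.187 0.698 0.692
  outer loop
   vertex 1.8 2.0 3.3
   vertex 4.0 2.6 2.1
   vertex 1.4 2.9 2.5
  endloop
 endfacet
 facet normal 0.046 0.675 0.736
  outer loop
   vertex 1.8 2.0 3.3
   vertex 1.4 2.9 2.5
   vertex 1.4 1.7 3.6
  endloop
 endfacet
 facet normal -0.786 0.617 0.043
  outer loop
   vertex 0.8 2.1 3.0
   vertex 1.4 2.9 2.5
   vertex 0.6 2.0 0.8
  endloop
 endfacet
 facet normal -0.276 0.650 0.709
  outer loop
   vertex 0.8 2.1 3.0
   vertex 1.4 1.7 3.6
   vertex 1.4 2.9 2.5
  endloop
 endfacet
 facet normal -0.900 -0.423 0.101
  outer loop
   vertex 0.8 2.1 3.0
   vertex 0.6 2.0 0.8
   vertex 1.4 0.8 2.9
  endloop
 endfacet
 facet normal -0.768 -0.393 0.506
  outer loop
   vertex 0.8 2.1 3.0
   vertex 1.4 0.8 2.9
   vertex 1.4 1.7 3.6
  endloop
 endfacet
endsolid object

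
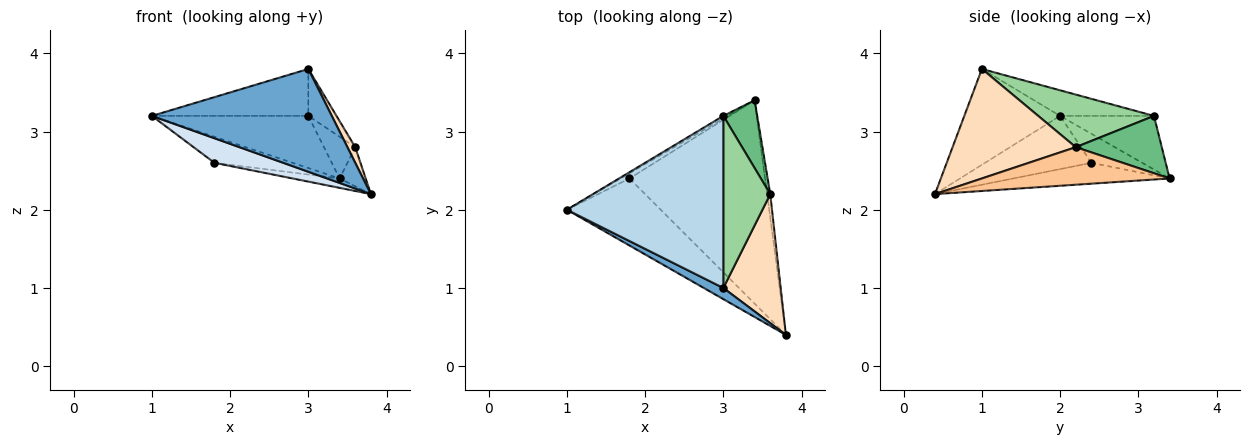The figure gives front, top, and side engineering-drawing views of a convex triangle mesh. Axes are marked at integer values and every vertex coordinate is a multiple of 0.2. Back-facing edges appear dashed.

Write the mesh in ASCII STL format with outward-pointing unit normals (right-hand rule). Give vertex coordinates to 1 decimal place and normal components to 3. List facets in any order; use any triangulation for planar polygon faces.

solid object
 facet normal -0.468 -0.879 0.095
  outer loop
   vertex 3.0 1.0 3.8
   vertex 1.0 2.0 3.2
   vertex 3.8 0.4 2.2
  endloop
 endfacet
 facet normal -0.514 0.857 -0.043
  outer loop
   vertex 3.0 3.2 3.2
   vertex 3.4 3.4 2.4
   vertex 1.0 2.0 3.2
  endloop
 endfacet
 facet normal -0.156 0.260 0.953
  outer loop
   vertex 3.0 3.2 3.2
   vertex 1.0 2.0 3.2
   vertex 3.0 1.0 3.8
  endloop
 endfacet
 facet normal -0.470 -0.304 -0.829
  outer loop
   vertex 1.8 2.4 2.6
   vertex 3.8 0.4 2.2
   vertex 1.0 2.0 3.2
  endloop
 endfacet
 facet normal -0.537 0.827 -0.165
  outer loop
   vertex 1.8 2.4 2.6
   vertex 1.0 2.0 3.2
   vertex 3.4 3.4 2.4
  endloop
 endfacet
 facet normal -0.152 0.046 -0.987
  outer loop
   vertex 1.8 2.4 2.6
   vertex 3.4 3.4 2.4
   vertex 3.8 0.4 2.2
  endloop
 endfacet
 facet normal 0.987 0.137 -0.082
  outer loop
   vertex 3.6 2.2 2.8
   vertex 3.8 0.4 2.2
   vertex 3.4 3.4 2.4
  endloop
 endfacet
 facet normal 0.884 -0.056 0.463
  outer loop
   vertex 3.6 2.2 2.8
   vertex 3.0 1.0 3.8
   vertex 3.8 0.4 2.2
  endloop
 endfacet
 facet normal 0.822 0.299 0.485
  outer loop
   vertex 3.6 2.2 2.8
   vertex 3.4 3.4 2.4
   vertex 3.0 3.2 3.2
  endloop
 endfacet
 facet normal 0.734 0.179 0.655
  outer loop
   vertex 3.6 2.2 2.8
   vertex 3.0 3.2 3.2
   vertex 3.0 1.0 3.8
  endloop
 endfacet
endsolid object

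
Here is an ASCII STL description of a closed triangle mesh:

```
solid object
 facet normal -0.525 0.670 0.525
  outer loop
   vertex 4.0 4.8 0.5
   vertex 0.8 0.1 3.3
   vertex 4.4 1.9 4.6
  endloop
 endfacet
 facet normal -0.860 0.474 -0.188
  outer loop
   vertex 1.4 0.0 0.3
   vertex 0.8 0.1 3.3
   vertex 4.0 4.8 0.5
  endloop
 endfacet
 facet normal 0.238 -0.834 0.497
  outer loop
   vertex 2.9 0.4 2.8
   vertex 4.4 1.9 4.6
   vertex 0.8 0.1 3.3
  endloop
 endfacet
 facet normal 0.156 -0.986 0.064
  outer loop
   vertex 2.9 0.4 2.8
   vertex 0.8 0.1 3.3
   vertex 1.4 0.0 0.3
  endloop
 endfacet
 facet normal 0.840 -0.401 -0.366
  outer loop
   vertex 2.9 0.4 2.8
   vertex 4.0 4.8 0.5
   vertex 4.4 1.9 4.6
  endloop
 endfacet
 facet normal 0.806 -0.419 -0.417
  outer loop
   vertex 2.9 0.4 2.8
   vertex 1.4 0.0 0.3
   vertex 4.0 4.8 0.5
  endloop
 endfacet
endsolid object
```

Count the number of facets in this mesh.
6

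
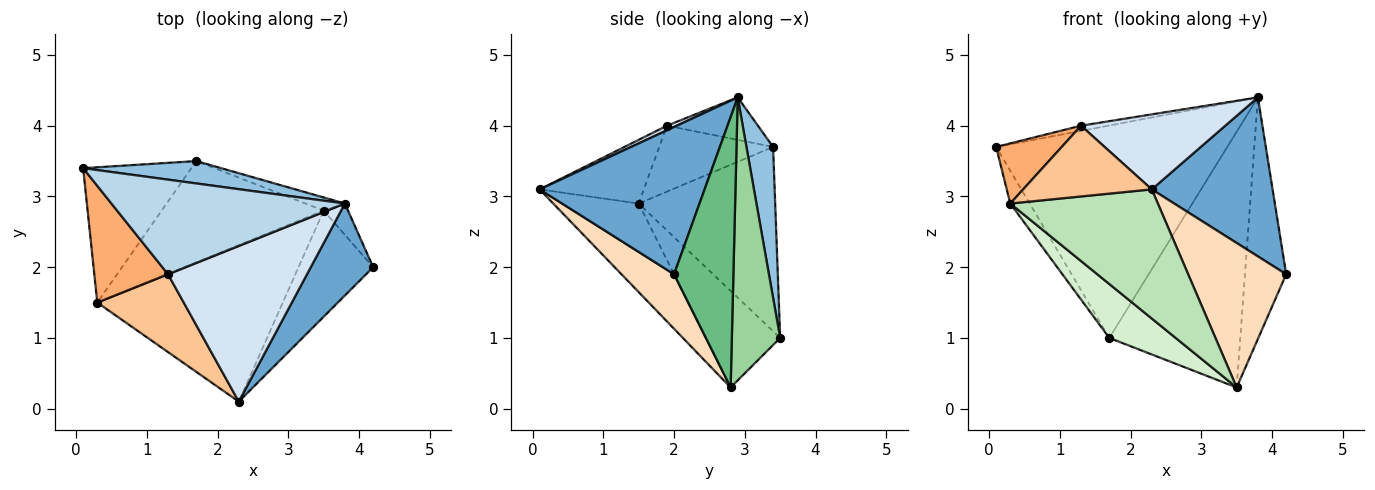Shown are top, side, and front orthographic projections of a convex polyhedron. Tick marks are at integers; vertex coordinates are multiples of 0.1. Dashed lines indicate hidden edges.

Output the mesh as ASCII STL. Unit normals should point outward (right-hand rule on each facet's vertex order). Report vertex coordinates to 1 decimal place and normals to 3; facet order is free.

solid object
 facet normal 0.763 -0.559 0.323
  outer loop
   vertex 3.8 2.9 4.4
   vertex 2.3 0.1 3.1
   vertex 4.2 2.0 1.9
  endloop
 endfacet
 facet normal 0.114 0.988 0.104
  outer loop
   vertex 1.7 3.5 1.0
   vertex 0.1 3.4 3.7
   vertex 3.8 2.9 4.4
  endloop
 endfacet
 facet normal -0.179 0.054 0.982
  outer loop
   vertex 1.3 1.9 4.0
   vertex 3.8 2.9 4.4
   vertex 0.1 3.4 3.7
  endloop
 endfacet
 facet normal 0.029 -0.434 0.900
  outer loop
   vertex 1.3 1.9 4.0
   vertex 2.3 0.1 3.1
   vertex 3.8 2.9 4.4
  endloop
 endfacet
 facet normal -0.856 0.122 -0.503
  outer loop
   vertex 0.3 1.5 2.9
   vertex 0.1 3.4 3.7
   vertex 1.7 3.5 1.0
  endloop
 endfacet
 facet normal -0.622 -0.359 0.696
  outer loop
   vertex 0.3 1.5 2.9
   vertex 1.3 1.9 4.0
   vertex 0.1 3.4 3.7
  endloop
 endfacet
 facet normal -0.478 -0.591 0.650
  outer loop
   vertex 0.3 1.5 2.9
   vertex 2.3 0.1 3.1
   vertex 1.3 1.9 4.0
  endloop
 endfacet
 facet normal 0.397 -0.740 -0.543
  outer loop
   vertex 3.5 2.8 0.3
   vertex 4.2 2.0 1.9
   vertex 2.3 0.1 3.1
  endloop
 endfacet
 facet normal 0.819 0.569 -0.074
  outer loop
   vertex 3.5 2.8 0.3
   vertex 3.8 2.9 4.4
   vertex 4.2 2.0 1.9
  endloop
 endfacet
 facet normal 0.346 0.937 -0.048
  outer loop
   vertex 3.5 2.8 0.3
   vertex 1.7 3.5 1.0
   vertex 3.8 2.9 4.4
  endloop
 endfacet
 facet normal -0.346 -0.597 -0.724
  outer loop
   vertex 3.5 2.8 0.3
   vertex 2.3 0.1 3.1
   vertex 0.3 1.5 2.9
  endloop
 endfacet
 facet normal -0.466 -0.416 -0.781
  outer loop
   vertex 3.5 2.8 0.3
   vertex 0.3 1.5 2.9
   vertex 1.7 3.5 1.0
  endloop
 endfacet
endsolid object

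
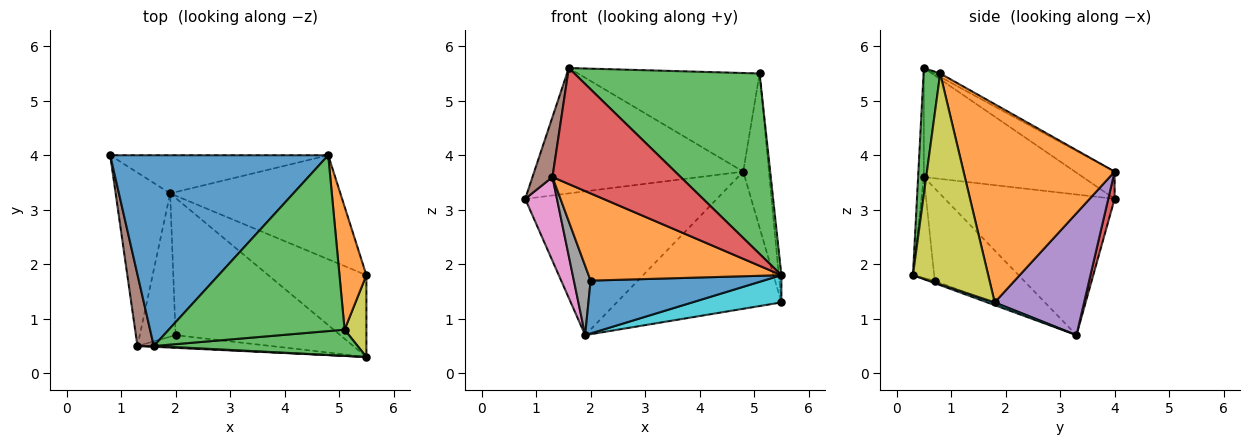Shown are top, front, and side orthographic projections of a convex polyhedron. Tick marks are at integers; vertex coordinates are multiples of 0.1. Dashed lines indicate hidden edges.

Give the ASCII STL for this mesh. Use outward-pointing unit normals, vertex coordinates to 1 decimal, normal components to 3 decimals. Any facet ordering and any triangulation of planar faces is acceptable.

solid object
 facet normal -0.104 0.546 0.831
  outer loop
   vertex 4.8 4.0 3.7
   vertex 0.8 4.0 3.2
   vertex 1.6 0.5 5.6
  endloop
 endfacet
 facet normal 0.977 0.166 0.133
  outer loop
   vertex 5.1 0.8 5.5
   vertex 5.5 1.8 1.3
   vertex 4.8 4.0 3.7
  endloop
 endfacet
 facet normal -0.017 0.489 0.872
  outer loop
   vertex 5.1 0.8 5.5
   vertex 4.8 4.0 3.7
   vertex 1.6 0.5 5.6
  endloop
 endfacet
 facet normal 0.032 0.966 -0.256
  outer loop
   vertex 1.9 3.3 0.7
   vertex 0.8 4.0 3.2
   vertex 4.8 4.0 3.7
  endloop
 endfacet
 facet normal 0.397 0.731 -0.555
  outer loop
   vertex 1.9 3.3 0.7
   vertex 4.8 4.0 3.7
   vertex 5.5 1.8 1.3
  endloop
 endfacet
 facet normal -0.981 -0.123 0.147
  outer loop
   vertex 1.3 0.5 3.6
   vertex 1.6 0.5 5.6
   vertex 0.8 4.0 3.2
  endloop
 endfacet
 facet normal -0.919 -0.172 -0.356
  outer loop
   vertex 1.3 0.5 3.6
   vertex 0.8 4.0 3.2
   vertex 1.9 3.3 0.7
  endloop
 endfacet
 facet normal -0.918 -0.172 -0.356
  outer loop
   vertex 1.3 0.5 3.6
   vertex 1.9 3.3 0.7
   vertex 2.0 0.7 1.7
  endloop
 endfacet
 facet normal 0.994 0.034 0.103
  outer loop
   vertex 5.5 0.3 1.8
   vertex 5.5 1.8 1.3
   vertex 5.1 0.8 5.5
  endloop
 endfacet
 facet normal 0.026 -0.316 -0.948
  outer loop
   vertex 5.5 0.3 1.8
   vertex 1.9 3.3 0.7
   vertex 5.5 1.8 1.3
  endloop
 endfacet
 facet normal -0.014 -0.359 -0.933
  outer loop
   vertex 5.5 0.3 1.8
   vertex 2.0 0.7 1.7
   vertex 1.9 3.3 0.7
  endloop
 endfacet
 facet normal -0.108 -0.984 -0.143
  outer loop
   vertex 5.5 0.3 1.8
   vertex 1.3 0.5 3.6
   vertex 2.0 0.7 1.7
  endloop
 endfacet
 facet normal 0.089 -0.986 0.143
  outer loop
   vertex 5.5 0.3 1.8
   vertex 5.1 0.8 5.5
   vertex 1.6 0.5 5.6
  endloop
 endfacet
 facet normal -0.045 -0.999 0.007
  outer loop
   vertex 5.5 0.3 1.8
   vertex 1.6 0.5 5.6
   vertex 1.3 0.5 3.6
  endloop
 endfacet
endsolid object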